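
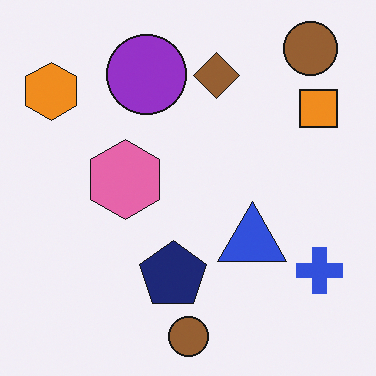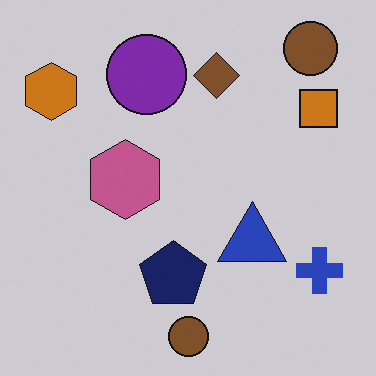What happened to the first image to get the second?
The transformation is: slightly darkened.

Every pixel — background and shapes alike — is uniformly darkened.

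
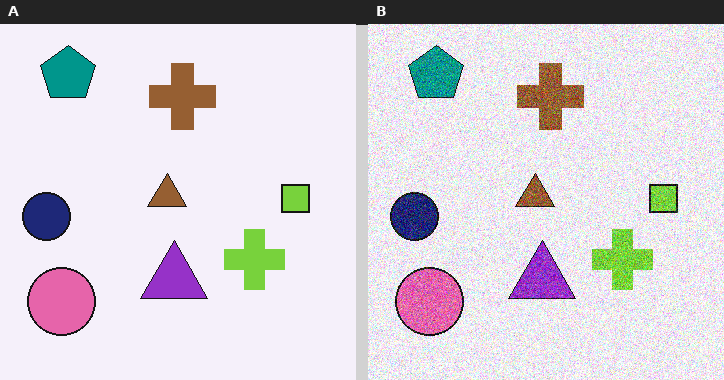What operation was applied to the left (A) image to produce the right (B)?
The transformation is: degraded with heavy additive noise.

Random speckle covers the whole image, including the flat background.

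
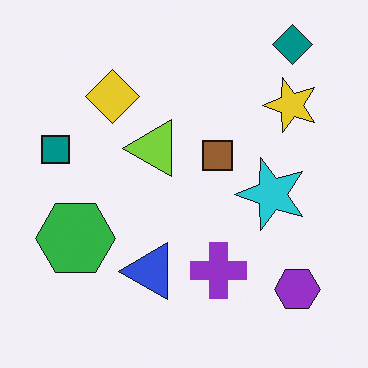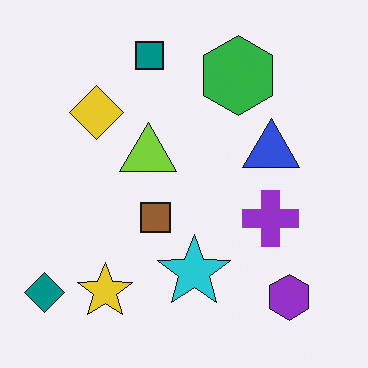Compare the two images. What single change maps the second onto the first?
The image was transposed (reflected across the top-left ↔ bottom-right diagonal).

Shapes have swapped their row and column positions — what was in the top-right is now in the bottom-left — a diagonal reflection.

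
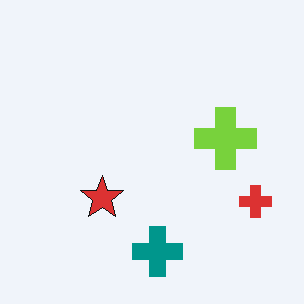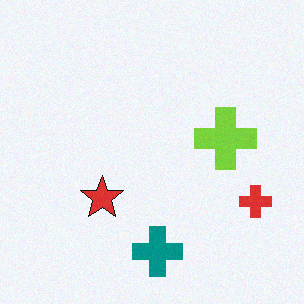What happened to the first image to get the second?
The second image is the first degraded with light additive noise.

Random speckle covers the whole image, including the flat background.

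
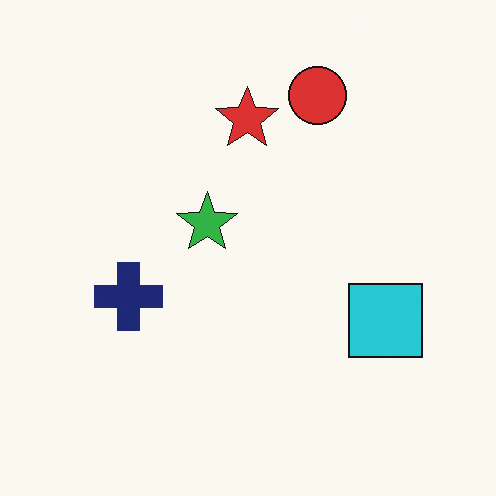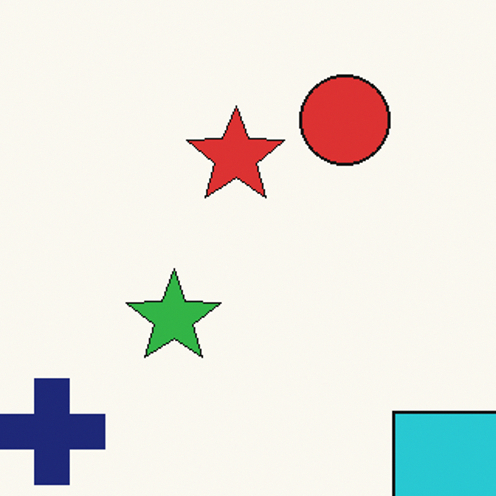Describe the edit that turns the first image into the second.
The image was cropped to a modestly smaller region and rescaled.

The visible shapes are larger and the field of view is narrower; shapes near the original edges may be partly or wholly outside the frame — a crop-and-rescale.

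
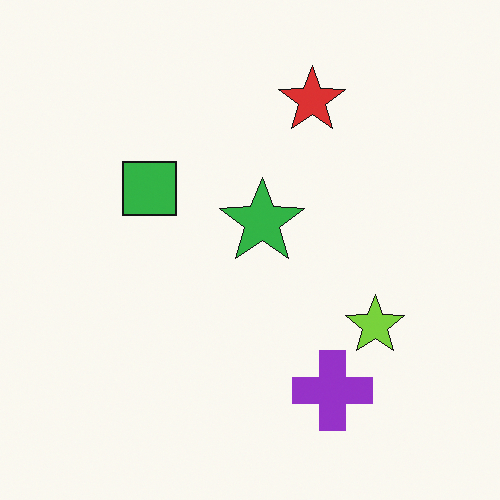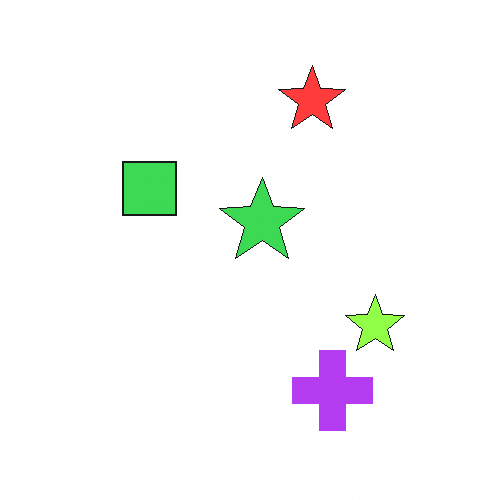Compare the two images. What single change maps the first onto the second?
The second image is the first slightly brightened.

Every pixel — background and shapes alike — is uniformly brightened.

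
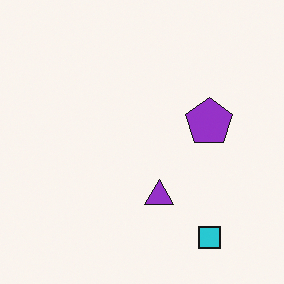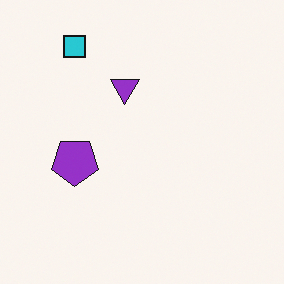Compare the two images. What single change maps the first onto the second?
The transformation is: rotated 180°.

The cyan square sits in the bottom-right of the first image and the top-left of the second — consistent with a whole-image 180° rotation.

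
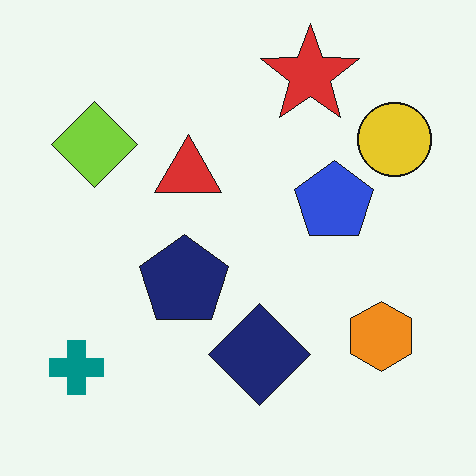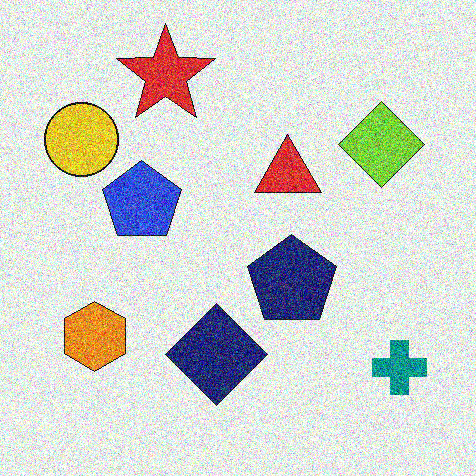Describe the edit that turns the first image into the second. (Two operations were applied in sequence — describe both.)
The second image is the first flipped horizontally (left ↔ right), then degraded with a thick layer of grain.

The teal cross is in the bottom-left of the first image and the bottom-right of the second — shapes on opposite sides of the vertical midline have swapped in a mirror flip. Random speckle covers the whole image, including the flat background.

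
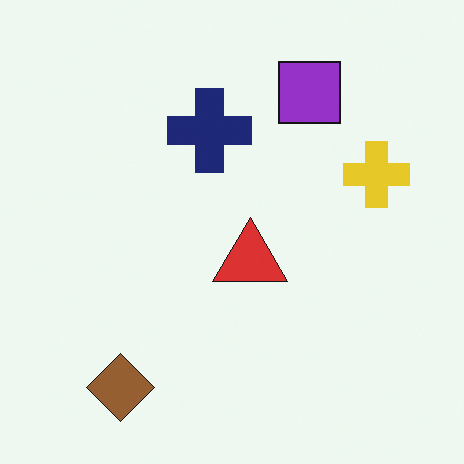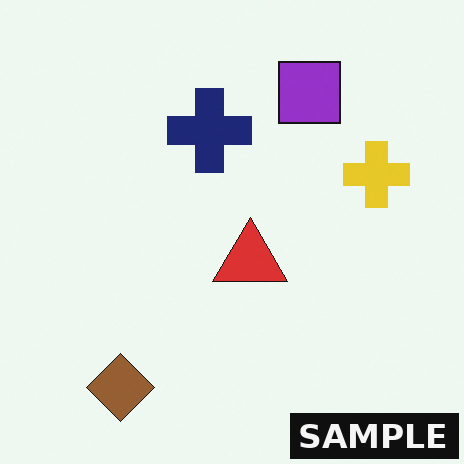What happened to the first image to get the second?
The image was watermarked with the text "SAMPLE" in the lower-right corner.

A dark label reading "SAMPLE" appears in the lower-right corner.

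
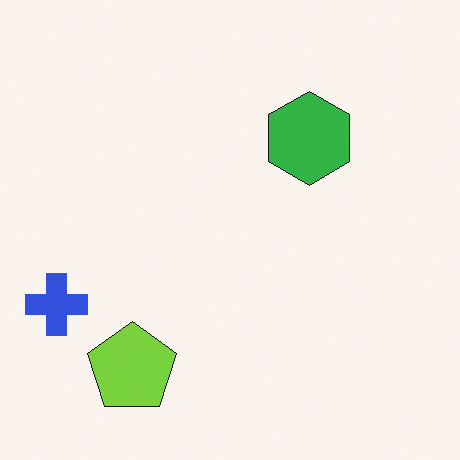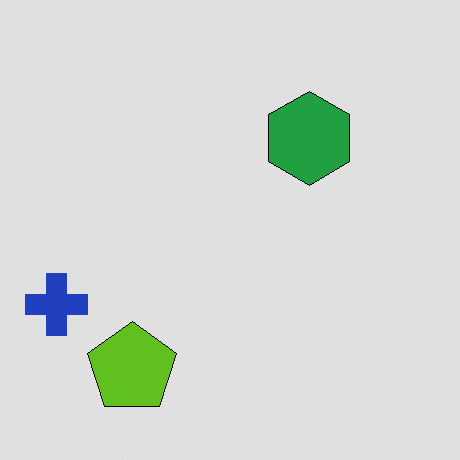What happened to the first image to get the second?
The image was posterized to a reduced palette.

Each flat color has snapped to a coarser quantized level — most visibly, the near-white background has dropped to a flat grey.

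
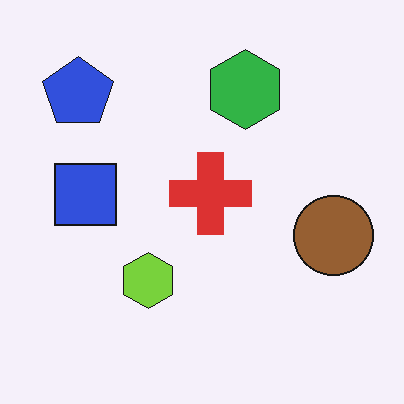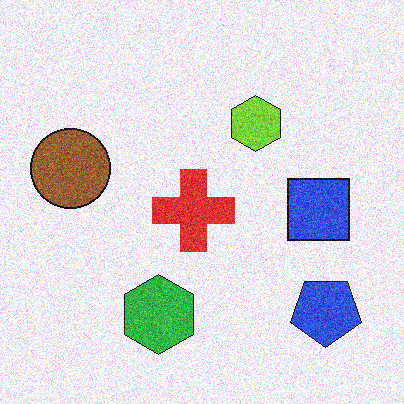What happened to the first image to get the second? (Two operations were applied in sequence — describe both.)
Degraded with moderate additive noise, then rotated 180°.

Random speckle covers the whole image, including the flat background. The blue pentagon sits in the top-left of the first image and the bottom-right of the second — consistent with a whole-image 180° rotation.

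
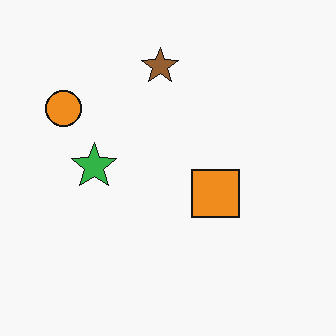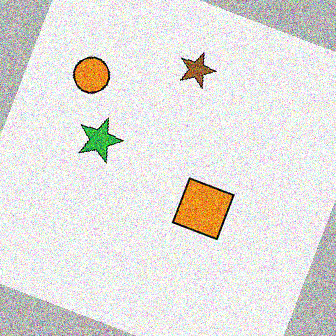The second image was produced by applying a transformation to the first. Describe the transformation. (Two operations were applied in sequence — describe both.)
The image was rotated clockwise by a clearly visible amount, then degraded with heavy additive noise.

Every shape is tilted by the same angle and the image corners show triangular fill wedges — a whole-image rotation by a non-right angle. Random speckle covers the whole image, including the flat background.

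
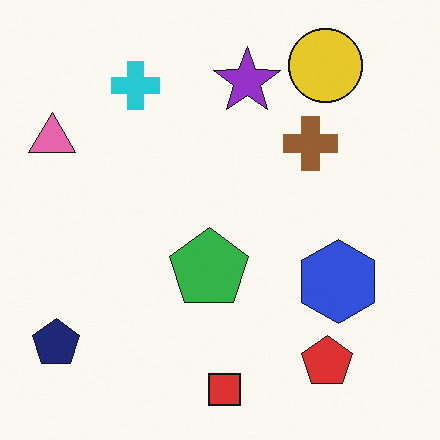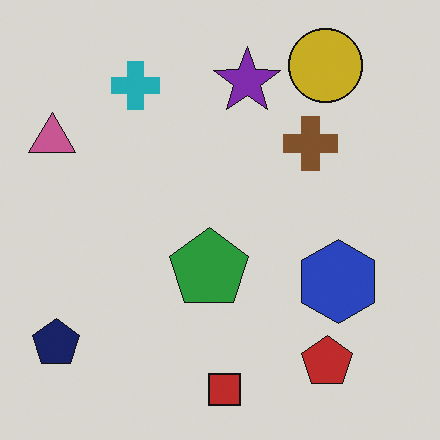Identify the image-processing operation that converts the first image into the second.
The second image is the first darkened a little.

Every pixel — background and shapes alike — is uniformly darkened.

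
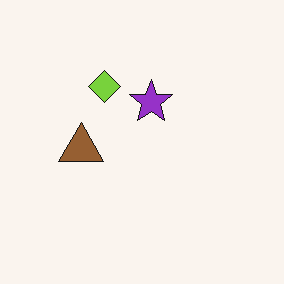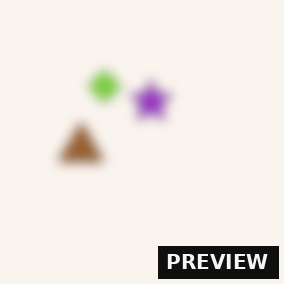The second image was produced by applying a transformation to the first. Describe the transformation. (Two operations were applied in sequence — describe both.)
It was strongly gaussian-blurred, then watermarked with the text "PREVIEW" in the lower-right corner.

Shape edges and outlines are uniformly softened across the whole image. A dark label reading "PREVIEW" appears in the lower-right corner.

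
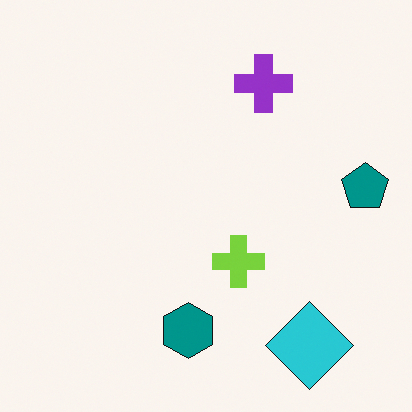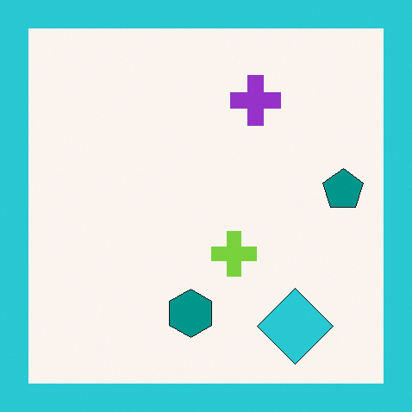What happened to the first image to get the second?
The transformation is: framed with a cyan border.

A solid cyan frame runs around the edge of the second image, with the content slightly shrunk inside it.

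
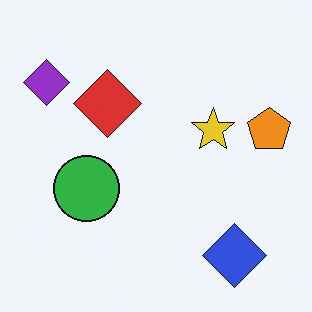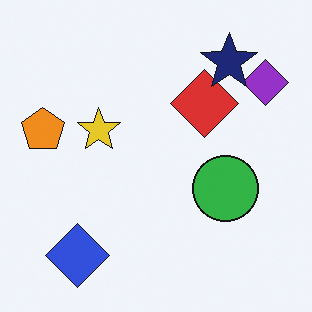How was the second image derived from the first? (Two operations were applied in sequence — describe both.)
The image was flipped horizontally (left ↔ right), then overlaid with an additional navy star.

The orange pentagon is in the right of the first image and the left of the second — shapes on opposite sides of the vertical midline have swapped in a mirror flip. A navy star appears in the second image that is absent from the first.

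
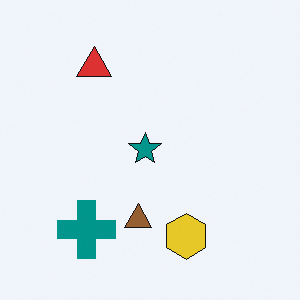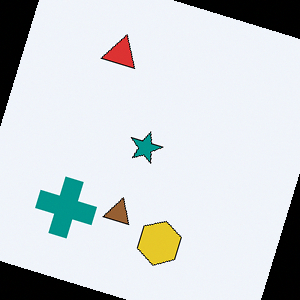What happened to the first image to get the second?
It was rotated clockwise by a moderate amount.

Every shape is tilted by the same angle and the image corners show triangular fill wedges — a whole-image rotation by a non-right angle.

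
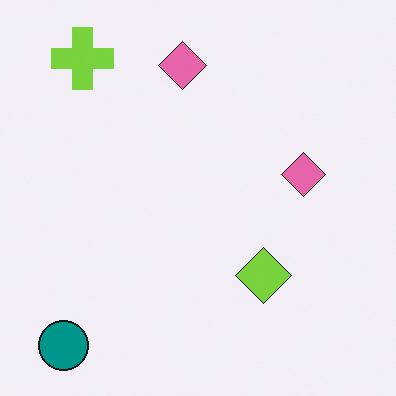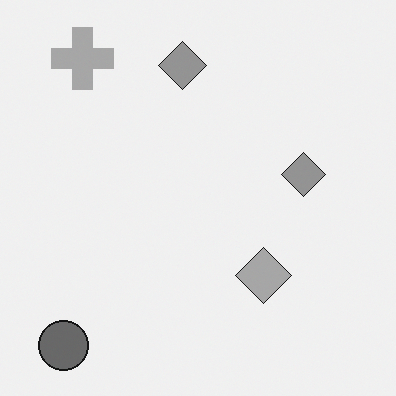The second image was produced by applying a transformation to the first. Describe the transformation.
The image was converted to grayscale.

All color is removed — every shape is now a shade of grey.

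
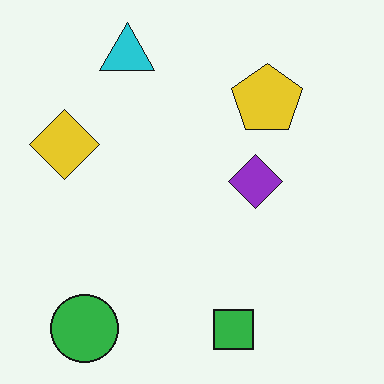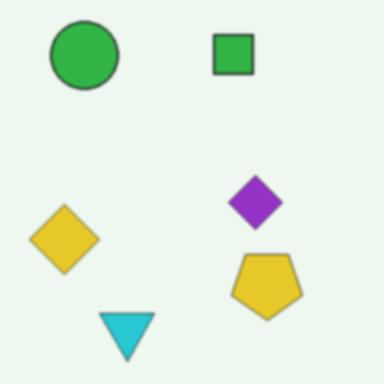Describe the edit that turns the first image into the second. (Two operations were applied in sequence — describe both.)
This is the original image slightly softened, then flipped vertically (top ↔ bottom).

Shape edges and outlines are uniformly softened across the whole image. The cyan triangle is in the top-left of the first image and the bottom-left of the second — shapes on opposite sides of the horizontal midline have swapped in a mirror flip.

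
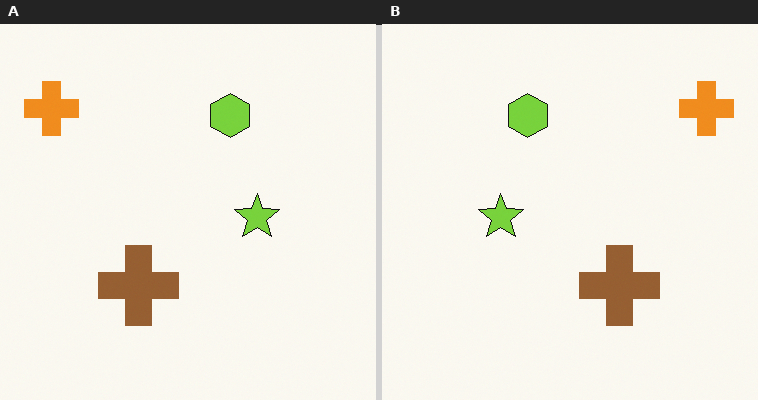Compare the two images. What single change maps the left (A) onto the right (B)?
Flipped horizontally (left ↔ right).

The orange cross is in the top-left of the left (A) image and the top-right of the right (B) — shapes on opposite sides of the vertical midline have swapped in a mirror flip.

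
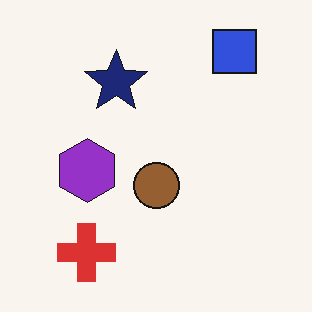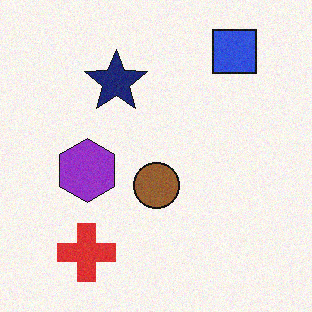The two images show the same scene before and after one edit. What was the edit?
The second image is the first degraded with a light layer of grain.

Random speckle covers the whole image, including the flat background.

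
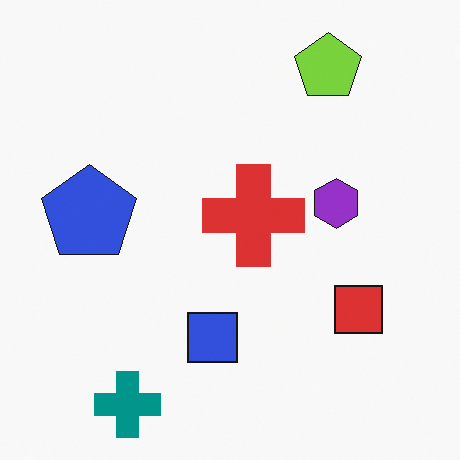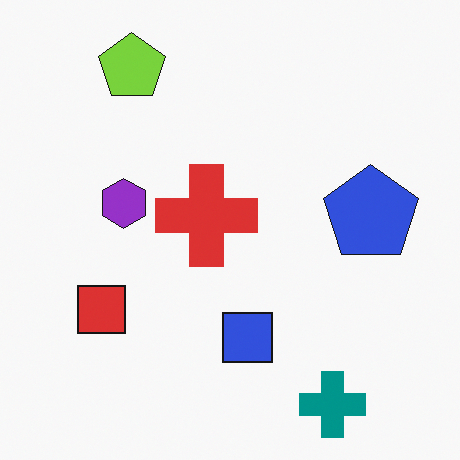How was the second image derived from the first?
The image was flipped horizontally (left ↔ right).

The blue pentagon is in the left of the first image and the right of the second — shapes on opposite sides of the vertical midline have swapped in a mirror flip.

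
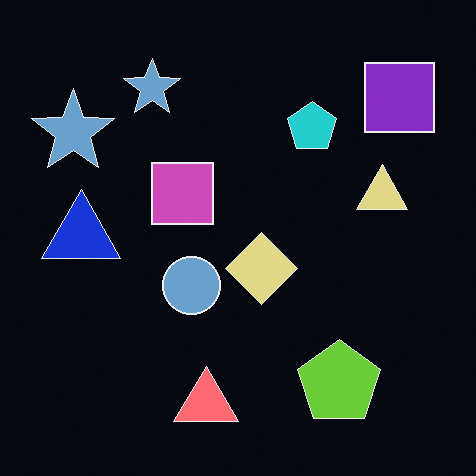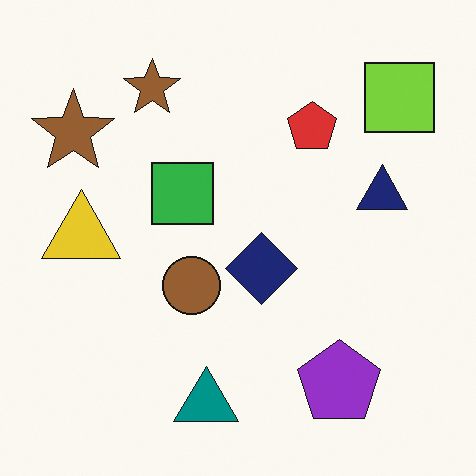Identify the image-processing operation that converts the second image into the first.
The image was color-inverted (negative).

The light background has become dark and every shape's color is its complement — a photographic negative.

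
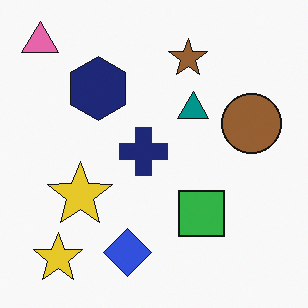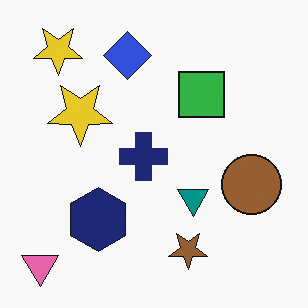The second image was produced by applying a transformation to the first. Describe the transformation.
It was flipped vertically (top ↔ bottom).

The pink triangle is in the top-left of the first image and the bottom-left of the second — shapes on opposite sides of the horizontal midline have swapped in a mirror flip.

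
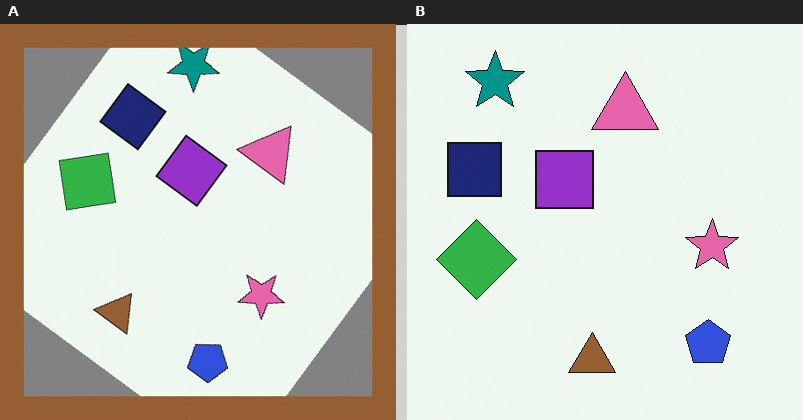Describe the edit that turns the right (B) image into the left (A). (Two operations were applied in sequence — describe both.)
This is the original image rotated clockwise by a large amount — several tens of degrees, then framed with a brown border.

Every shape is tilted by the same angle and the image corners show triangular fill wedges — a whole-image rotation by a non-right angle. A solid brown frame runs around the edge of the left (A) image, with the content slightly shrunk inside it.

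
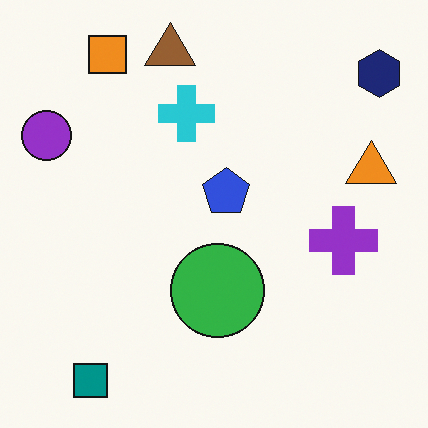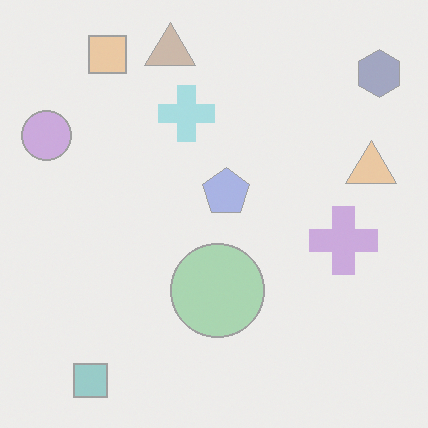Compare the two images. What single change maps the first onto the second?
This is the original image washed out (contrast reduced).

Tones are pushed toward mid-grey across the whole image — a global contrast change.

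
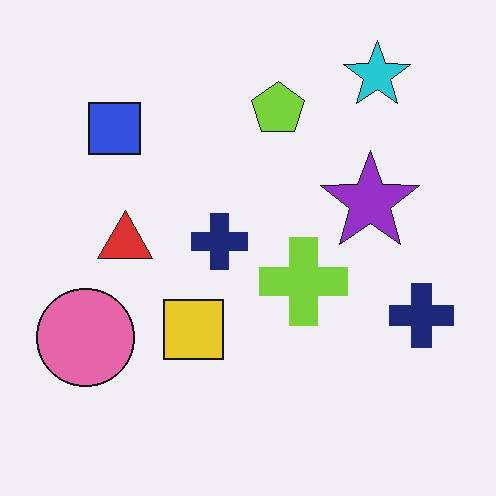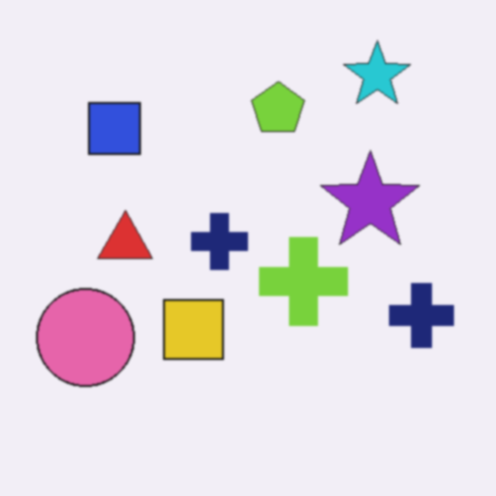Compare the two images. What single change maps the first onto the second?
It was given a subtle gaussian blur.

Shape edges and outlines are uniformly softened across the whole image.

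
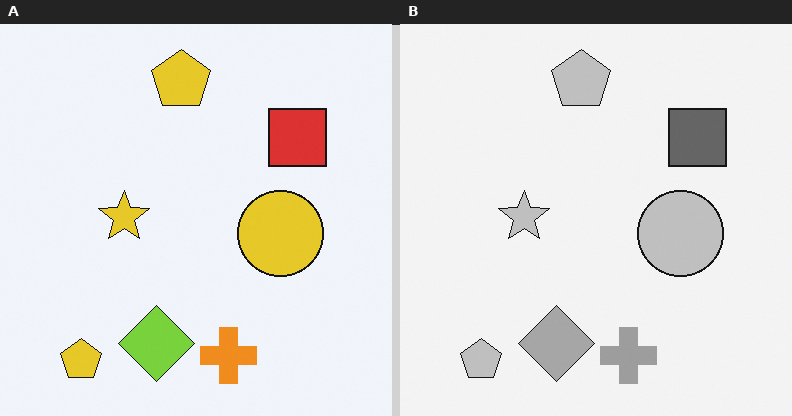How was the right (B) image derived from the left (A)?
It was converted to grayscale.

All color is removed — every shape is now a shade of grey.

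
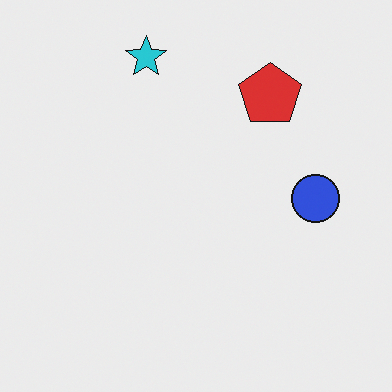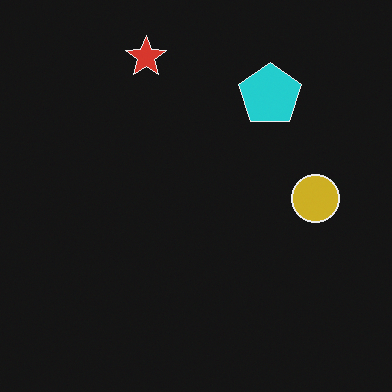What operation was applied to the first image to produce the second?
Color-inverted (negative).

The light background has become dark and every shape's color is its complement — a photographic negative.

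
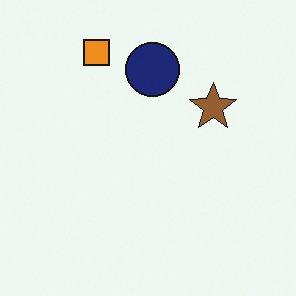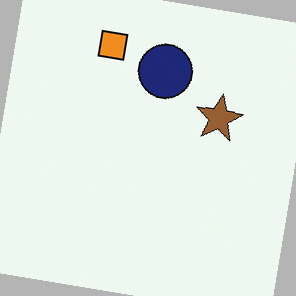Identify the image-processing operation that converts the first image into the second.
This is the original image rotated clockwise by a slight angle.

Every shape is tilted by the same angle and the image corners show triangular fill wedges — a whole-image rotation by a non-right angle.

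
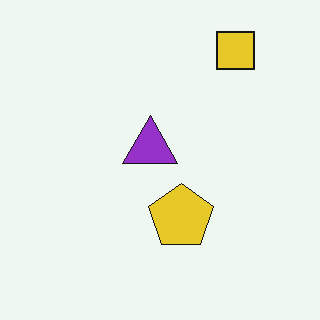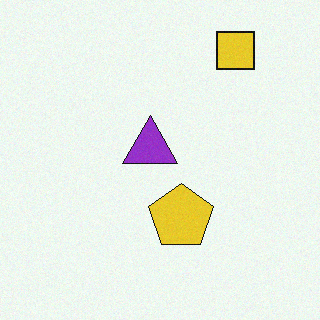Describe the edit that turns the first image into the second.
This is the original image degraded with light additive noise.

Random speckle covers the whole image, including the flat background.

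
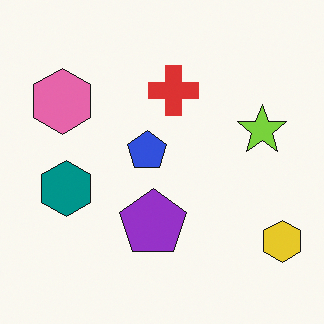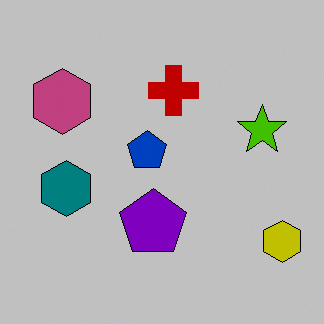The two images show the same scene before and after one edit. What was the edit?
The second image is the first aggressively posterized.

Each flat color has snapped to a coarser quantized level — most visibly, the near-white background has dropped to a flat grey.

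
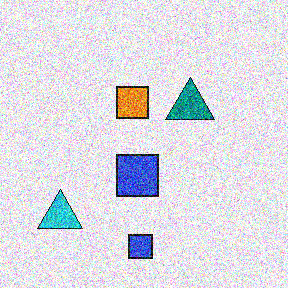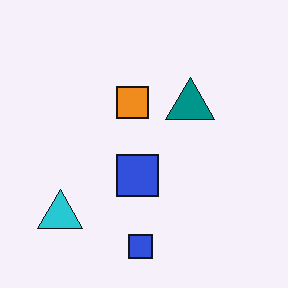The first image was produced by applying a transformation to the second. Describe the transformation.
Degraded with strong gaussian noise.

Random speckle covers the whole image, including the flat background.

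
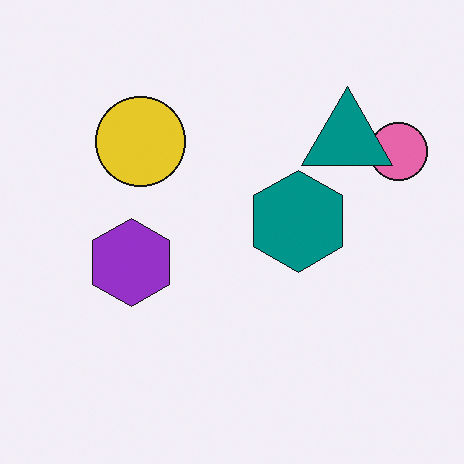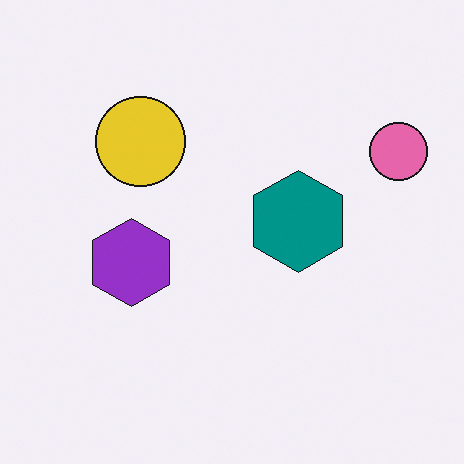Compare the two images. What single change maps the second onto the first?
The first image is the second overlaid with an additional teal triangle.

A teal triangle appears in the first image that is absent from the second.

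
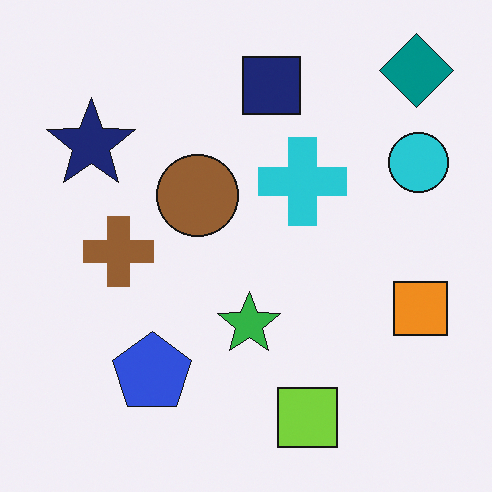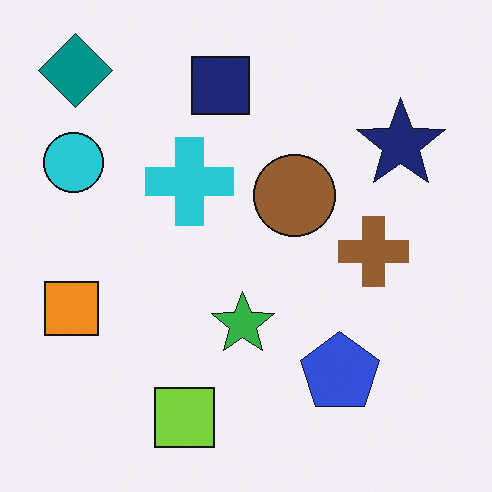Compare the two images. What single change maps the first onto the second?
It was flipped horizontally (left ↔ right).

The orange square is in the right of the first image and the left of the second — shapes on opposite sides of the vertical midline have swapped in a mirror flip.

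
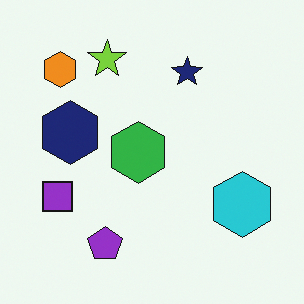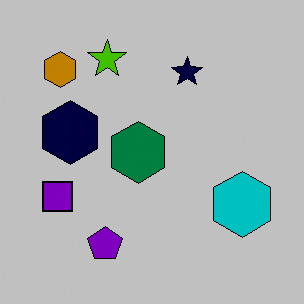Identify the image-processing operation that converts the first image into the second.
The second image is the first aggressively posterized.

Each flat color has snapped to a coarser quantized level — most visibly, the near-white background has dropped to a flat grey.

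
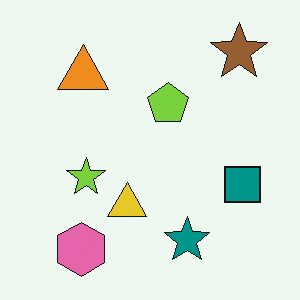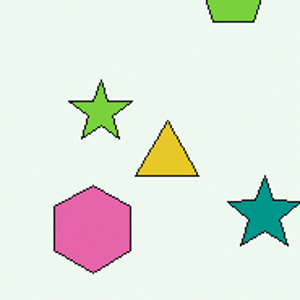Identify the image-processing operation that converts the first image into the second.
The second image is the first cropped tightly and scaled back up.

The visible shapes are larger and the field of view is narrower; shapes near the original edges may be partly or wholly outside the frame — a crop-and-rescale.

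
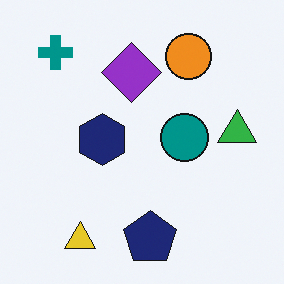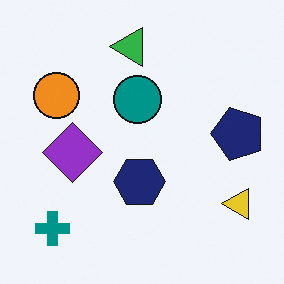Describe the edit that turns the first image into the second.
This is the original image rotated 90° counter-clockwise.

The teal cross sits in the top-left of the first image and the bottom-left of the second — consistent with a whole-image 90° counter-clockwise rotation.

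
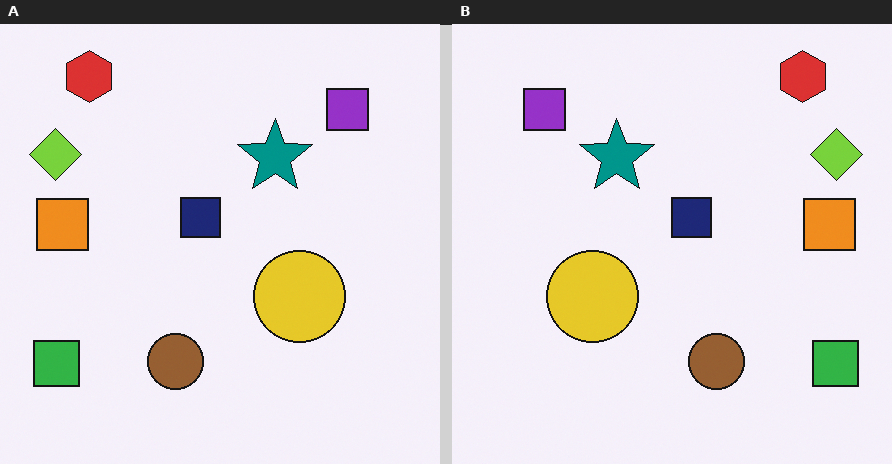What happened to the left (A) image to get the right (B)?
The image was flipped horizontally (left ↔ right).

The lime diamond is in the top-left of the left (A) image and the top-right of the right (B) — shapes on opposite sides of the vertical midline have swapped in a mirror flip.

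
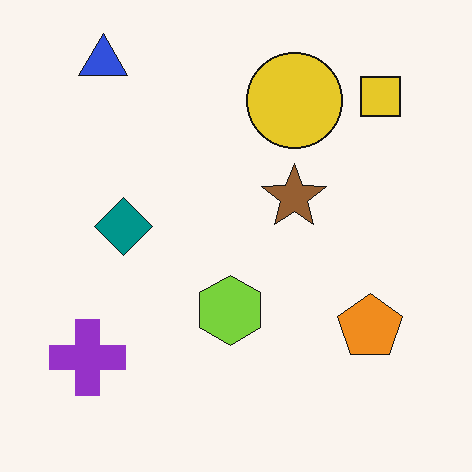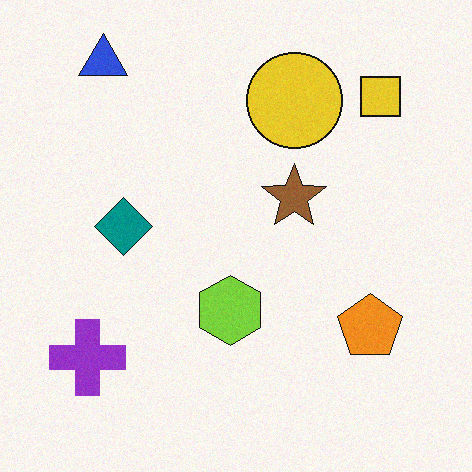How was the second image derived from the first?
The image was degraded with a light layer of grain.

Random speckle covers the whole image, including the flat background.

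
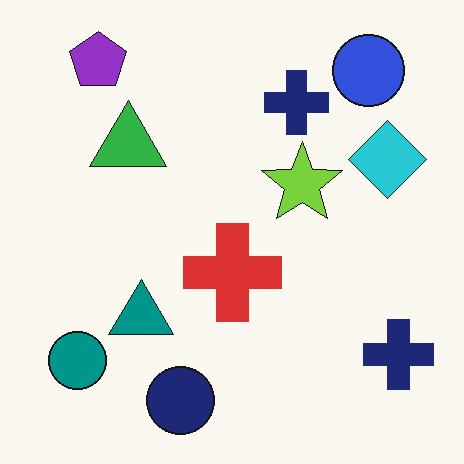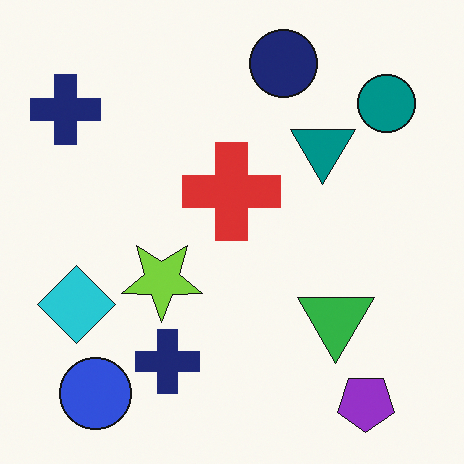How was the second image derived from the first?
The second image is the first rotated 180°.

The purple pentagon sits in the top-left of the first image and the bottom-right of the second — consistent with a whole-image 180° rotation.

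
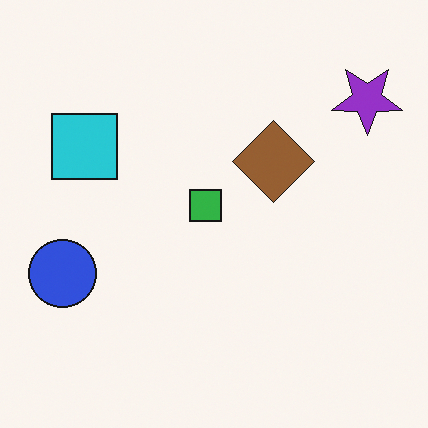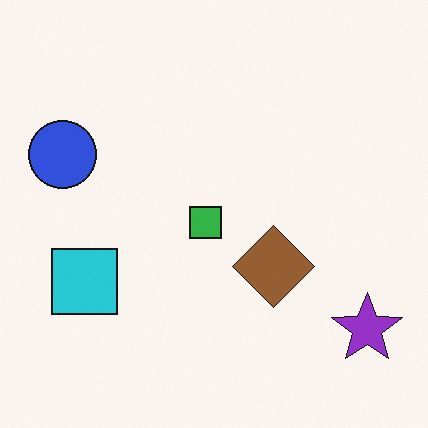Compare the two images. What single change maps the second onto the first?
The transformation is: flipped vertically (top ↔ bottom).

The purple star is in the bottom-right of the second image and the top-right of the first — shapes on opposite sides of the horizontal midline have swapped in a mirror flip.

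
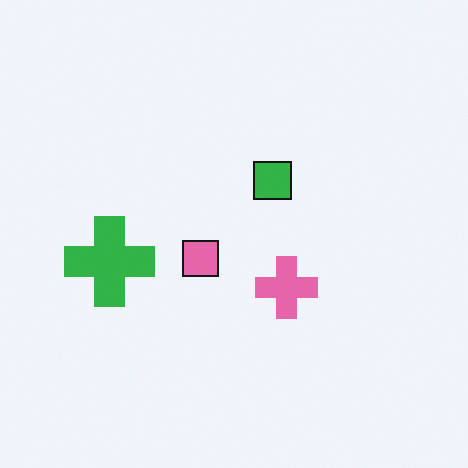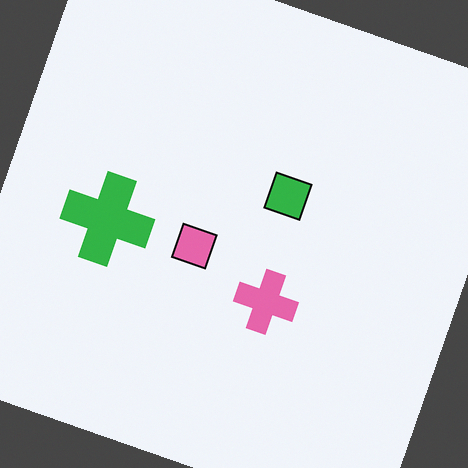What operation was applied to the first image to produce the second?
This is the original image rotated clockwise by a moderate amount.

Every shape is tilted by the same angle and the image corners show triangular fill wedges — a whole-image rotation by a non-right angle.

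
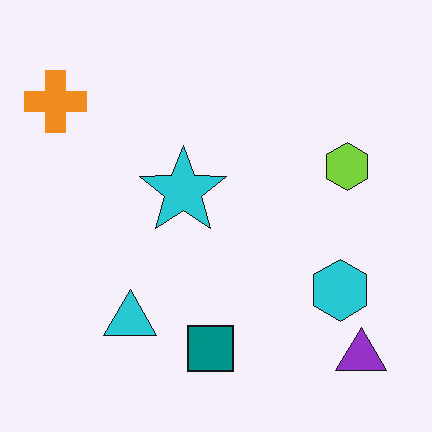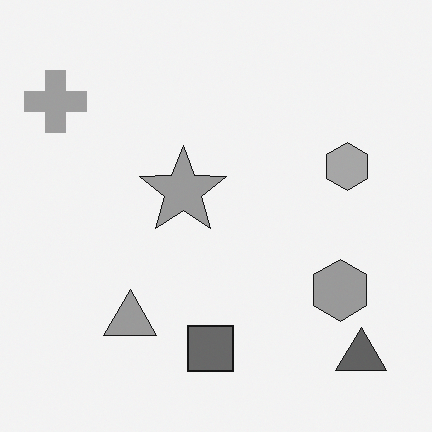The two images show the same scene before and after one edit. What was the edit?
The image was converted to grayscale.

All color is removed — every shape is now a shade of grey.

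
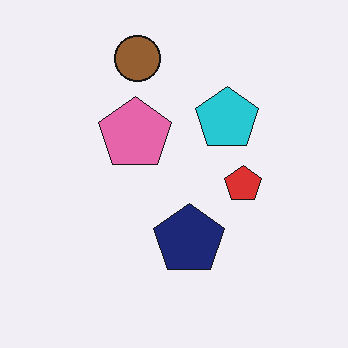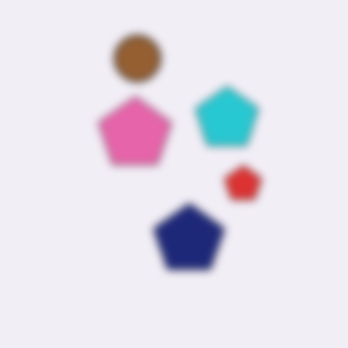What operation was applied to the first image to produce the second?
The image was moderately blurred.

Shape edges and outlines are uniformly softened across the whole image.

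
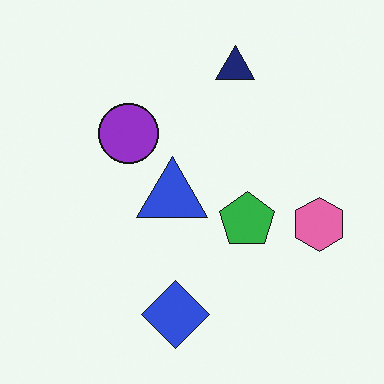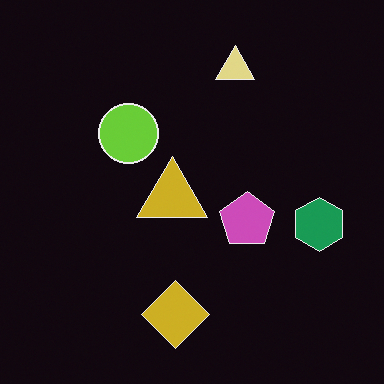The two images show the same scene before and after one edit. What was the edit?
Color-inverted (negative).

The light background has become dark and every shape's color is its complement — a photographic negative.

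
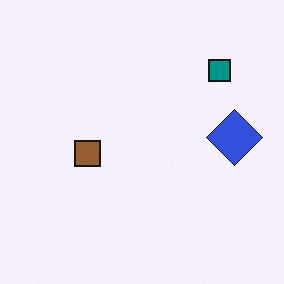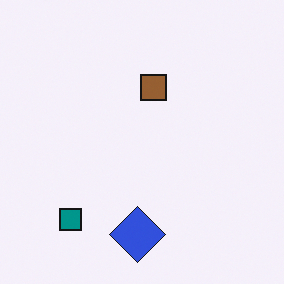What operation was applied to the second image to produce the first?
Transposed (reflected across the top-left ↔ bottom-right diagonal).

Shapes have swapped their row and column positions — what was in the top-right is now in the bottom-left — a diagonal reflection.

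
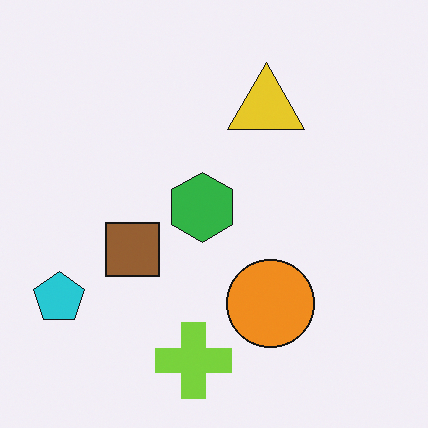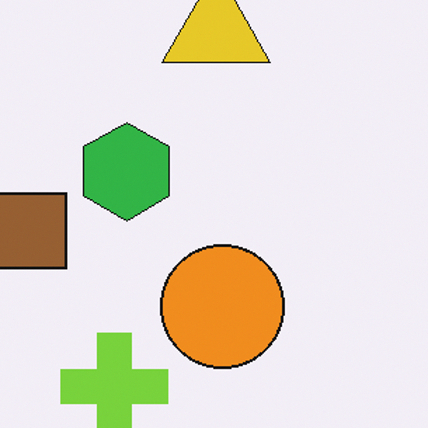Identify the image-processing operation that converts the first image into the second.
This is the original image cropped to a modestly smaller region and rescaled.

The visible shapes are larger and the field of view is narrower; shapes near the original edges may be partly or wholly outside the frame — a crop-and-rescale.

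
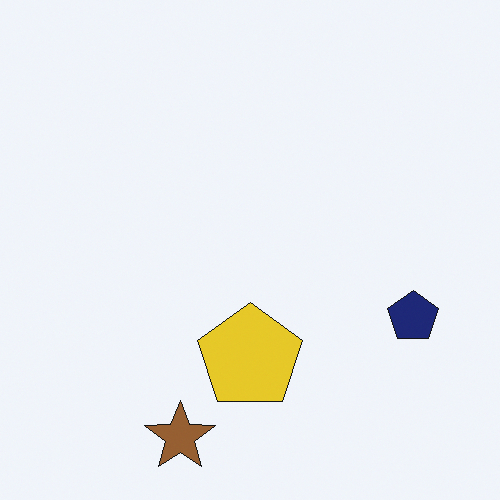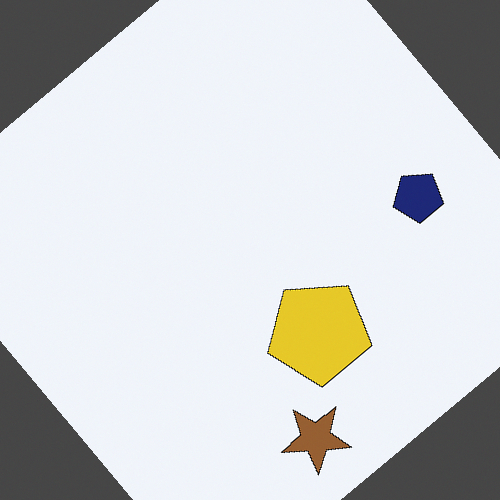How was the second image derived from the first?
The transformation is: rotated counter-clockwise by a large amount — several tens of degrees.

Every shape is tilted by the same angle and the image corners show triangular fill wedges — a whole-image rotation by a non-right angle.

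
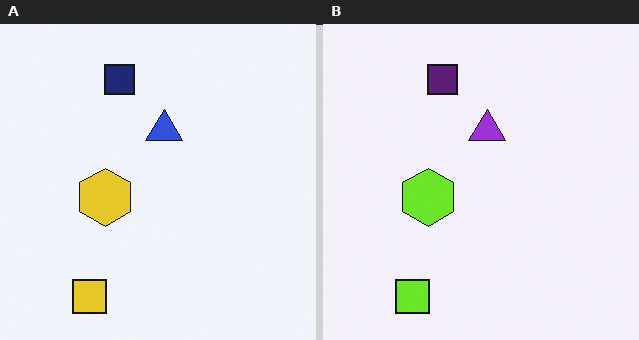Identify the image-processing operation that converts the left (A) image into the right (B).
The right (B) image is the left (A) hue-shifted slightly.

Every shape's color has rotated by the same amount around the hue wheel — a uniform hue shift.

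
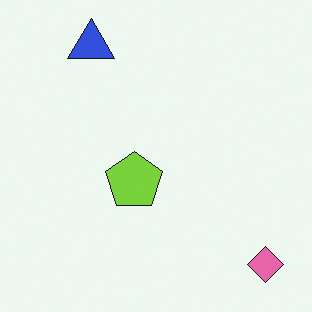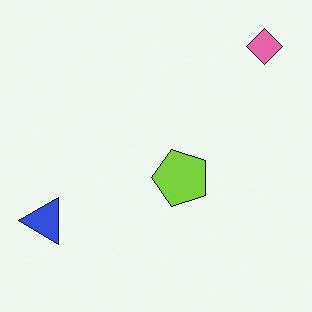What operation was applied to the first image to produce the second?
This is the original image rotated 90° counter-clockwise.

The pink diamond sits in the bottom-right of the first image and the top-right of the second — consistent with a whole-image 90° counter-clockwise rotation.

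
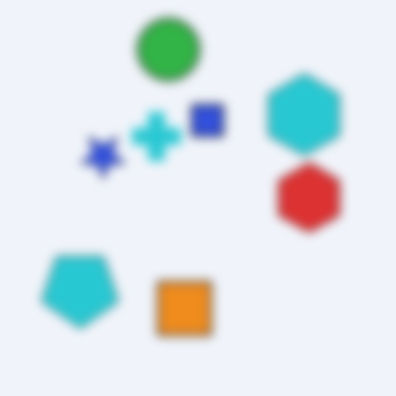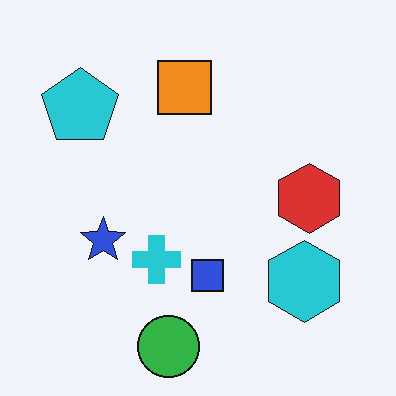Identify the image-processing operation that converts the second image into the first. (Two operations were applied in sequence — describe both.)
It was flipped vertically (top ↔ bottom), then strongly gaussian-blurred.

The green circle is in the bottom of the second image and the top of the first — shapes on opposite sides of the horizontal midline have swapped in a mirror flip. Shape edges and outlines are uniformly softened across the whole image.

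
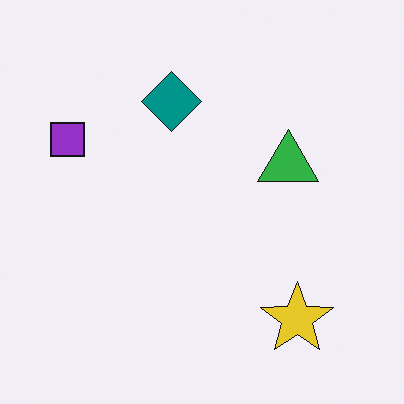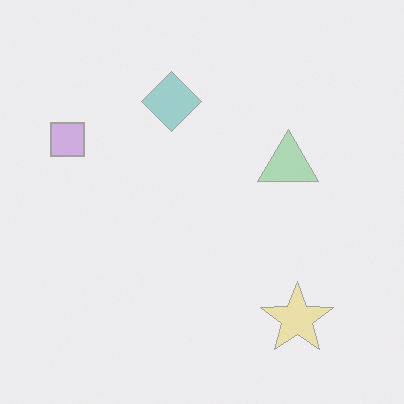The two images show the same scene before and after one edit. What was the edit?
The image was given much lower contrast.

Tones are pushed toward mid-grey across the whole image — a global contrast change.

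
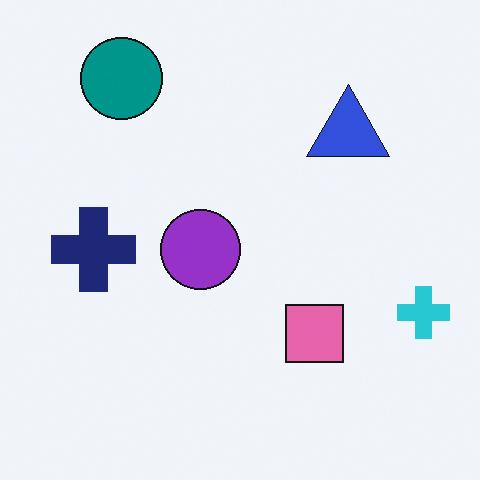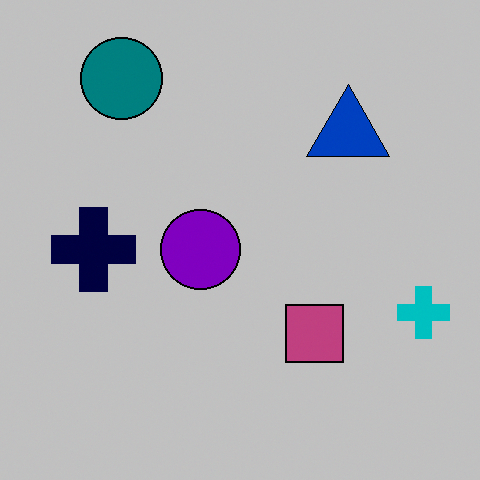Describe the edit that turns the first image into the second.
It was aggressively posterized.

Each flat color has snapped to a coarser quantized level — most visibly, the near-white background has dropped to a flat grey.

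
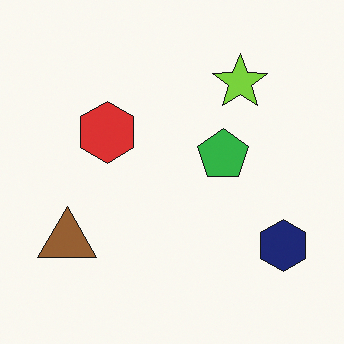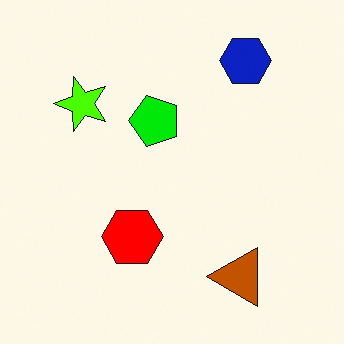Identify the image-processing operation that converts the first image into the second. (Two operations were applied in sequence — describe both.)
The transformation is: rotated 90° counter-clockwise, then made much more vivid (saturation change).

The navy hexagon sits in the bottom-right of the first image and the top-right of the second — consistent with a whole-image 90° counter-clockwise rotation. All colors are more vivid — a global saturation change.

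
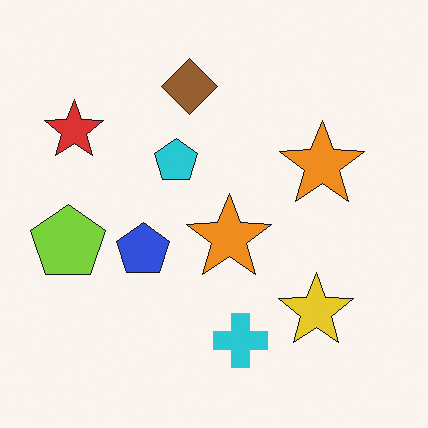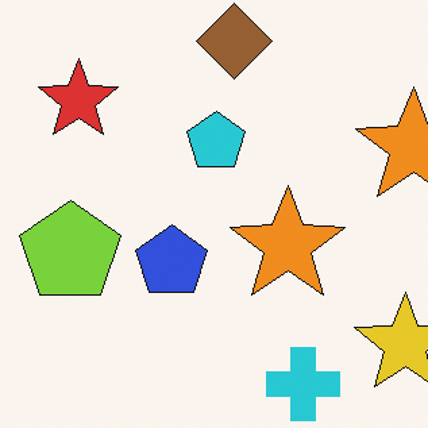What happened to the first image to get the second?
The transformation is: cropped to a modestly smaller region and rescaled.

The visible shapes are larger and the field of view is narrower; shapes near the original edges may be partly or wholly outside the frame — a crop-and-rescale.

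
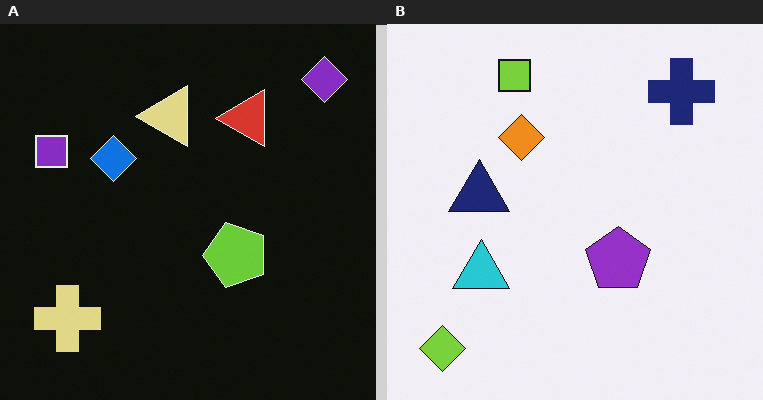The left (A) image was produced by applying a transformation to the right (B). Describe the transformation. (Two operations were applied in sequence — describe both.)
The image was transposed (reflected across the top-left ↔ bottom-right diagonal), then color-inverted (negative).

Shapes have swapped their row and column positions — what was in the top-right is now in the bottom-left — a diagonal reflection. The light background has become dark and every shape's color is its complement — a photographic negative.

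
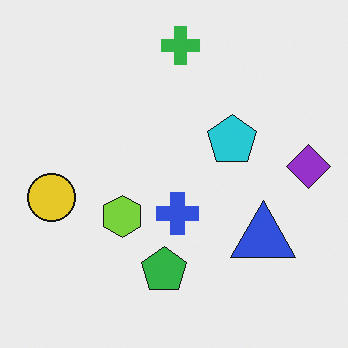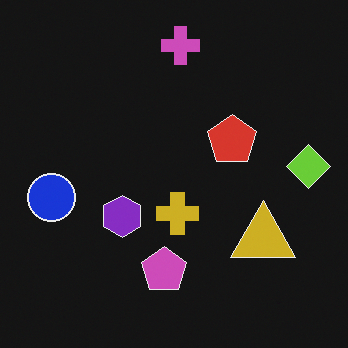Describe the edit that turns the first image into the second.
The transformation is: color-inverted (negative).

The light background has become dark and every shape's color is its complement — a photographic negative.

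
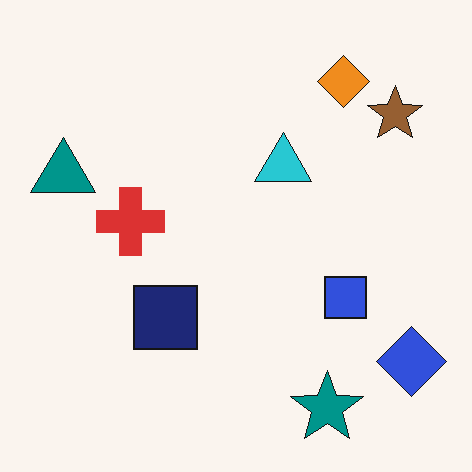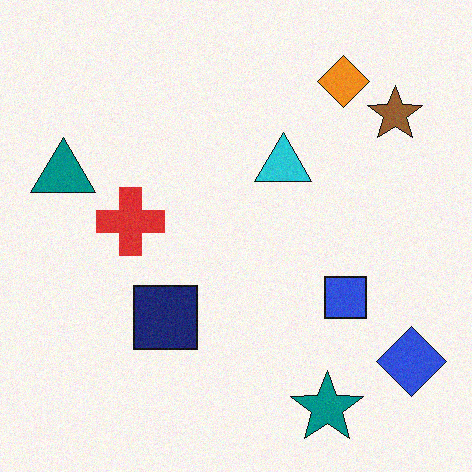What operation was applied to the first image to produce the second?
The transformation is: degraded with light additive noise.

Random speckle covers the whole image, including the flat background.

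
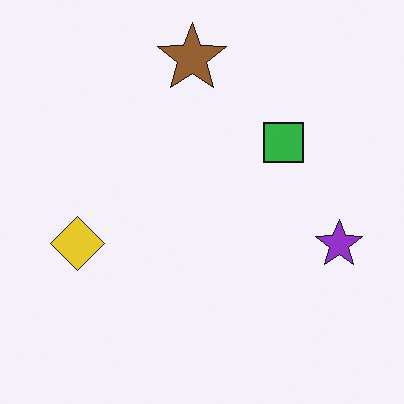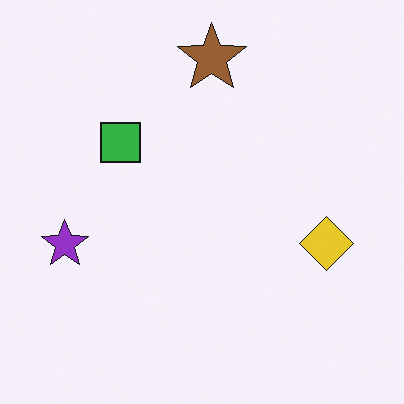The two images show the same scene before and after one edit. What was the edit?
The image was flipped horizontally (left ↔ right).

The purple star is in the right of the first image and the left of the second — shapes on opposite sides of the vertical midline have swapped in a mirror flip.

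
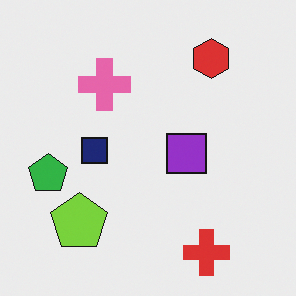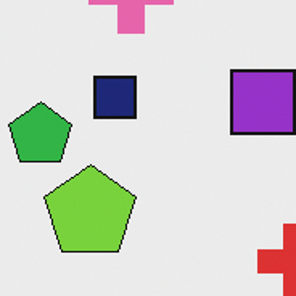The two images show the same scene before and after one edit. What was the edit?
This is the original image cropped slightly and scaled back up.

The visible shapes are larger and the field of view is narrower; shapes near the original edges may be partly or wholly outside the frame — a crop-and-rescale.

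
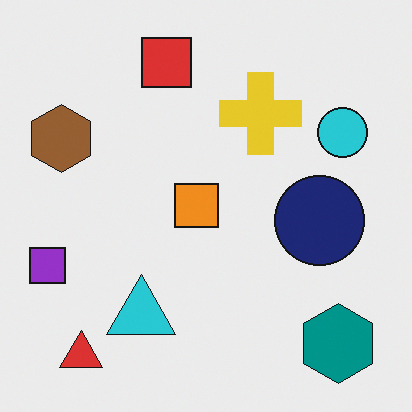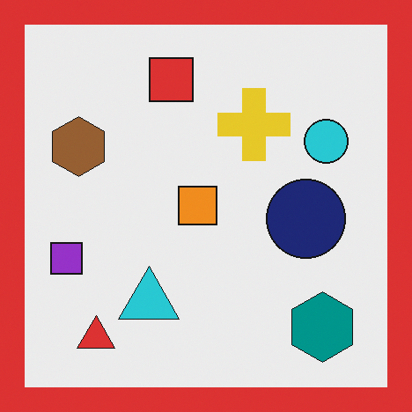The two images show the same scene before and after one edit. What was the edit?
Framed with a red border.

A solid red frame runs around the edge of the second image, with the content slightly shrunk inside it.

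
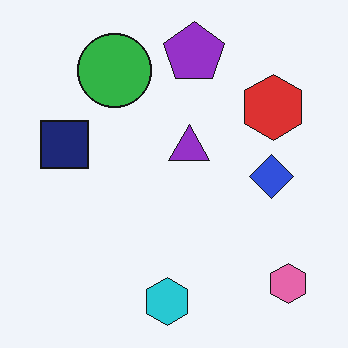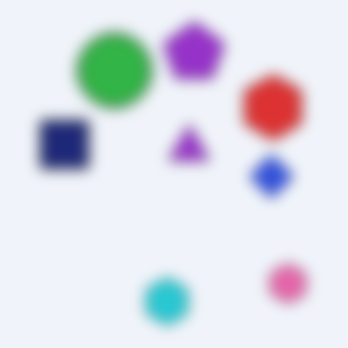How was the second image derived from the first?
The transformation is: strongly gaussian-blurred.

Shape edges and outlines are uniformly softened across the whole image.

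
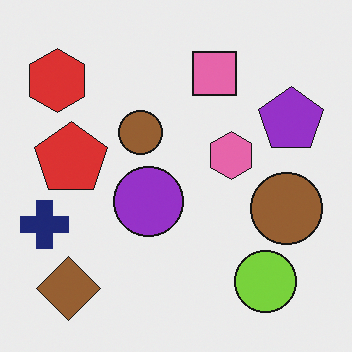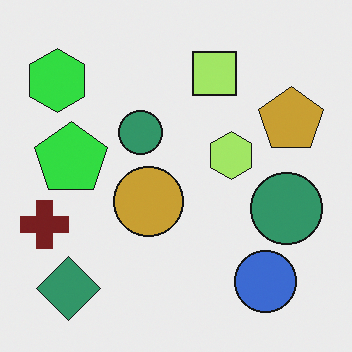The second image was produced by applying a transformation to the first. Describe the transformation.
The second image is the first hue-shifted through roughly a third of the color wheel.

Every shape's color has rotated by the same amount around the hue wheel — a uniform hue shift.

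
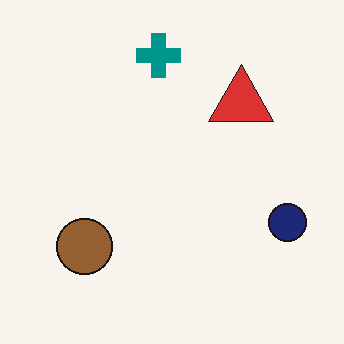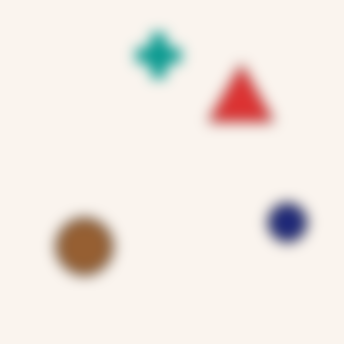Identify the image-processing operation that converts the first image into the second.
The image was strongly gaussian-blurred.

Shape edges and outlines are uniformly softened across the whole image.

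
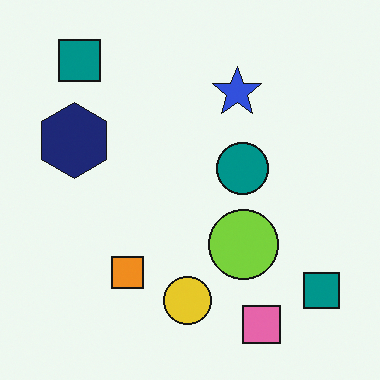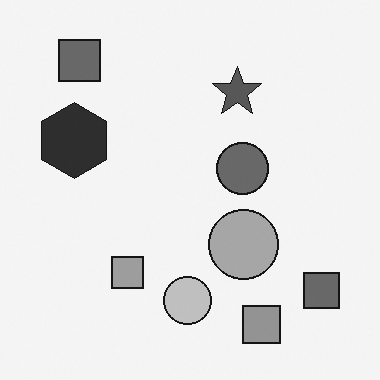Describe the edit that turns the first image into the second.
Converted to grayscale.

All color is removed — every shape is now a shade of grey.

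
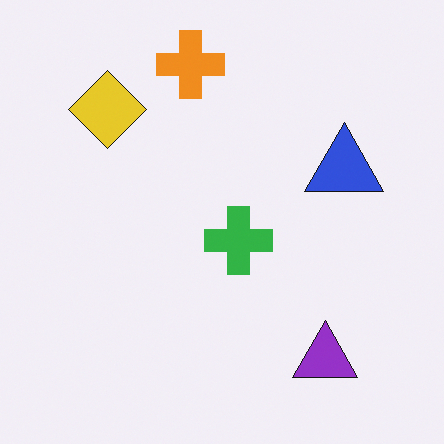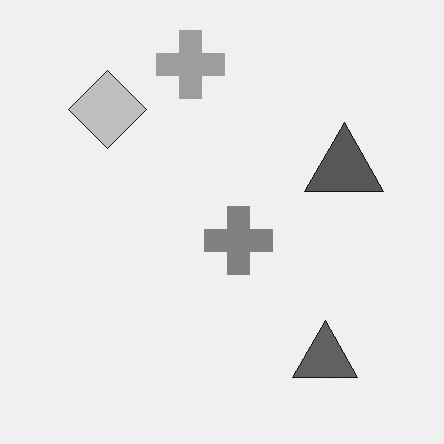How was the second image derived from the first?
Converted to grayscale.

All color is removed — every shape is now a shade of grey.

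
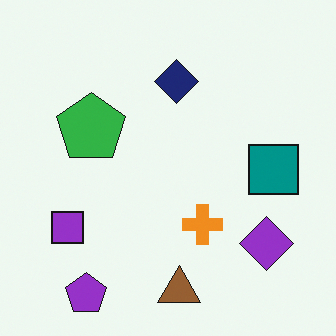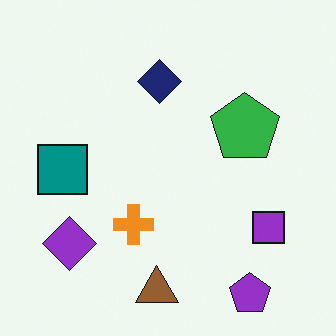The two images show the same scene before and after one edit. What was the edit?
It was flipped horizontally (left ↔ right).

The teal square is in the right of the first image and the left of the second — shapes on opposite sides of the vertical midline have swapped in a mirror flip.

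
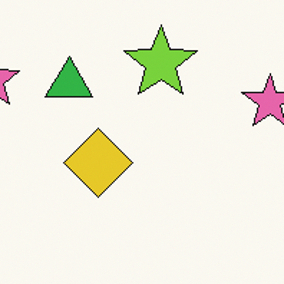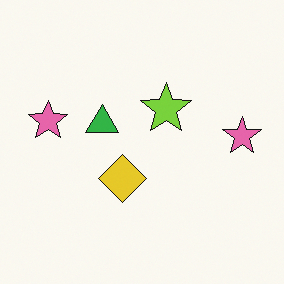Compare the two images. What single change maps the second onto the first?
The image was cropped to a modestly smaller region and rescaled.

The visible shapes are larger and the field of view is narrower; shapes near the original edges may be partly or wholly outside the frame — a crop-and-rescale.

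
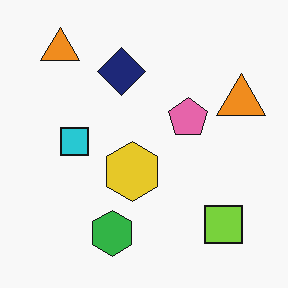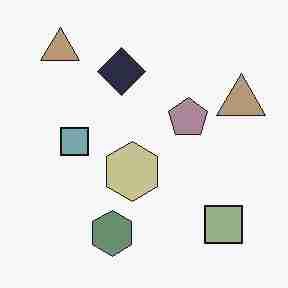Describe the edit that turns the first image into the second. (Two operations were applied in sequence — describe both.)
The transformation is: heavily desaturated, then heavily JPEG-compressed with obvious blocking artifacts.

All colors are more muted and greyish — a global saturation change. Blocky 8×8 compression artifacts appear around shape edges and the flat background shows ringing — characteristic JPEG degradation.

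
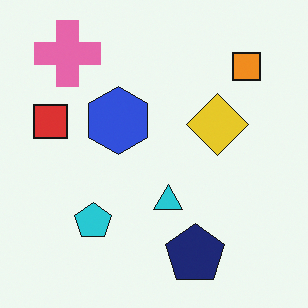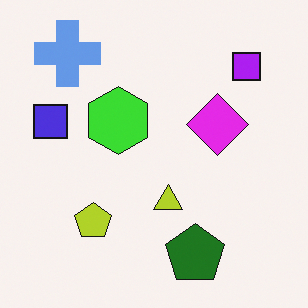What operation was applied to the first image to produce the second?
The second image is the first hue-shifted through roughly half the color wheel.

Every shape's color has rotated by the same amount around the hue wheel — a uniform hue shift.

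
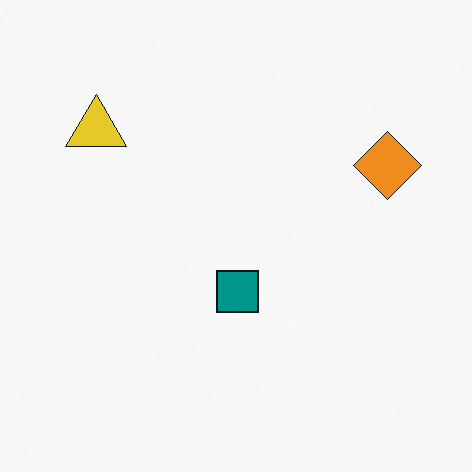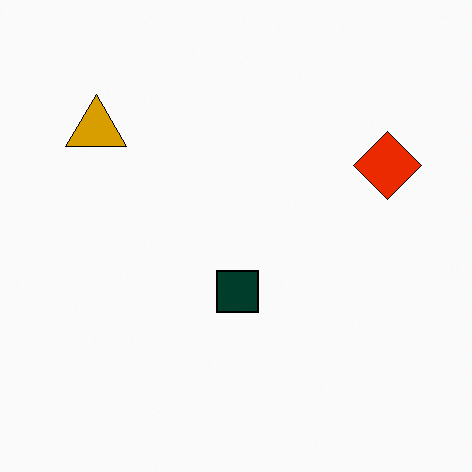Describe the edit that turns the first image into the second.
The transformation is: given much higher contrast.

Tones are pushed away from mid-grey across the whole image — a global contrast change.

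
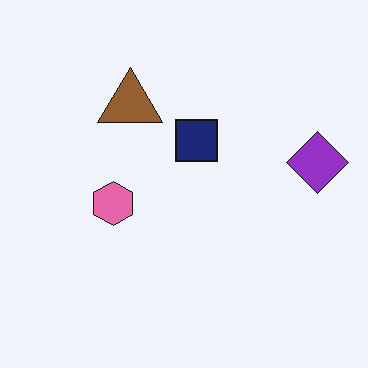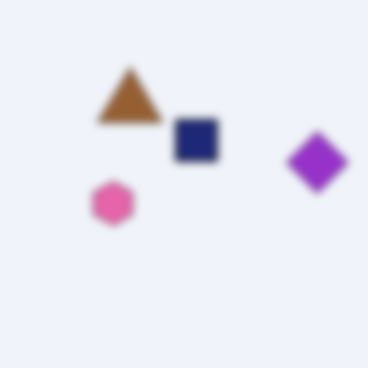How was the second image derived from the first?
This is the original image noticeably gaussian-blurred.

Shape edges and outlines are uniformly softened across the whole image.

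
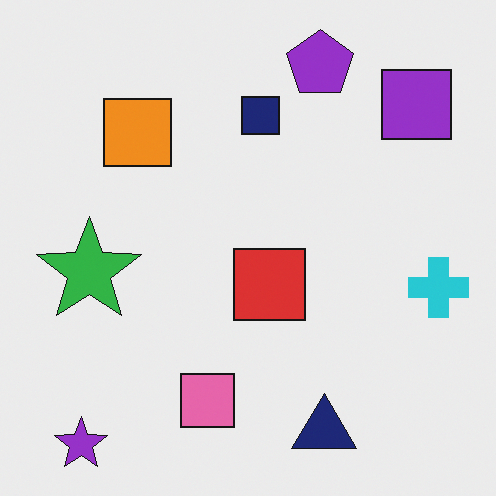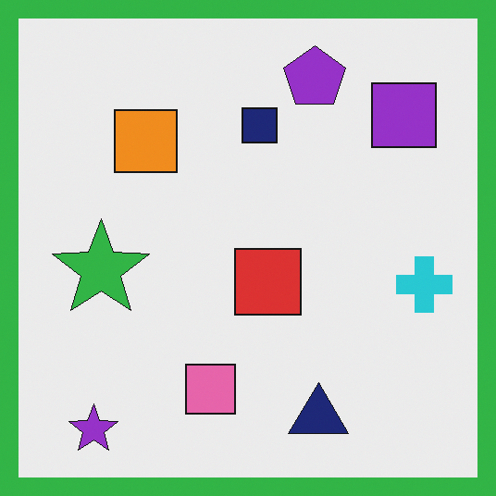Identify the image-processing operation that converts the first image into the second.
Framed with a green border.

A solid green frame runs around the edge of the second image, with the content slightly shrunk inside it.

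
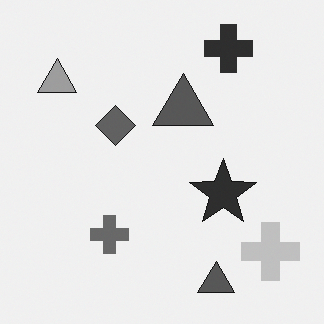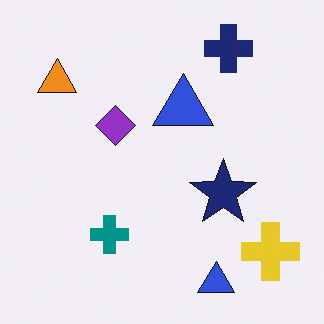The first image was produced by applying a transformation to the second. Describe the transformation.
Converted to grayscale.

All color is removed — every shape is now a shade of grey.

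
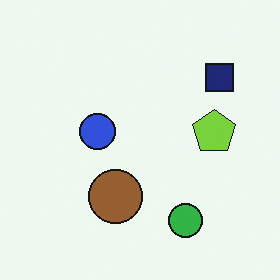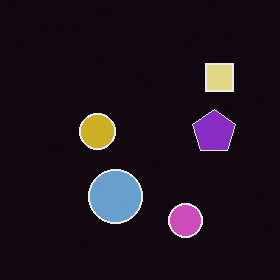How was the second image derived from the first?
The second image is the first color-inverted (negative).

The light background has become dark and every shape's color is its complement — a photographic negative.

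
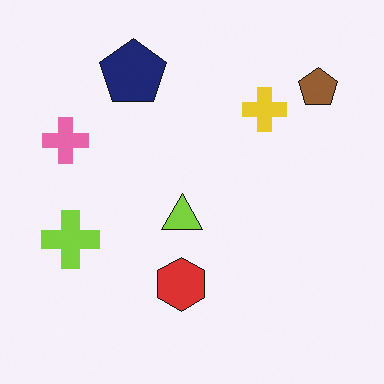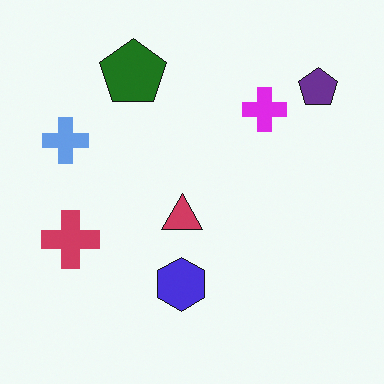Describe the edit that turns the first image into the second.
The image was hue-shifted by a large amount.

Every shape's color has rotated by the same amount around the hue wheel — a uniform hue shift.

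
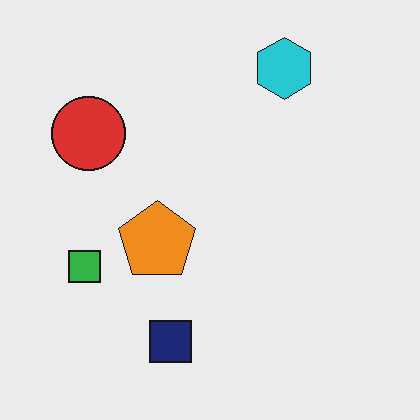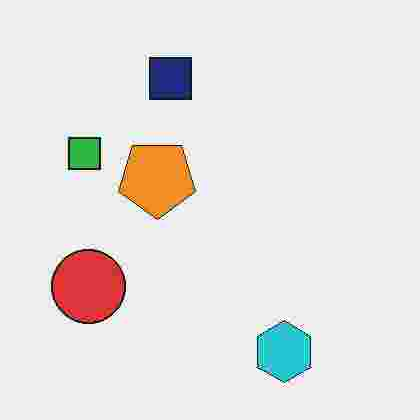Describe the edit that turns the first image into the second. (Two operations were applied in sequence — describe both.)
Heavily JPEG-compressed with obvious blocking artifacts, then flipped vertically (top ↔ bottom).

Blocky 8×8 compression artifacts appear around shape edges and the flat background shows ringing — characteristic JPEG degradation. The cyan hexagon is in the top-right of the first image and the bottom-right of the second — shapes on opposite sides of the horizontal midline have swapped in a mirror flip.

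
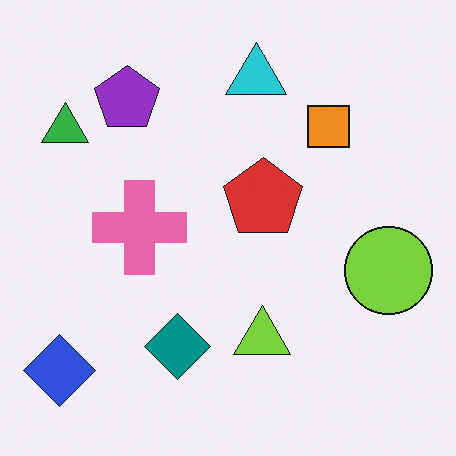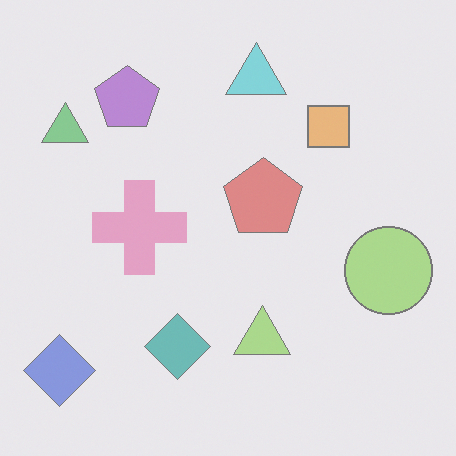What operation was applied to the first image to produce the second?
The second image is the first given much lower contrast.

Tones are pushed toward mid-grey across the whole image — a global contrast change.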